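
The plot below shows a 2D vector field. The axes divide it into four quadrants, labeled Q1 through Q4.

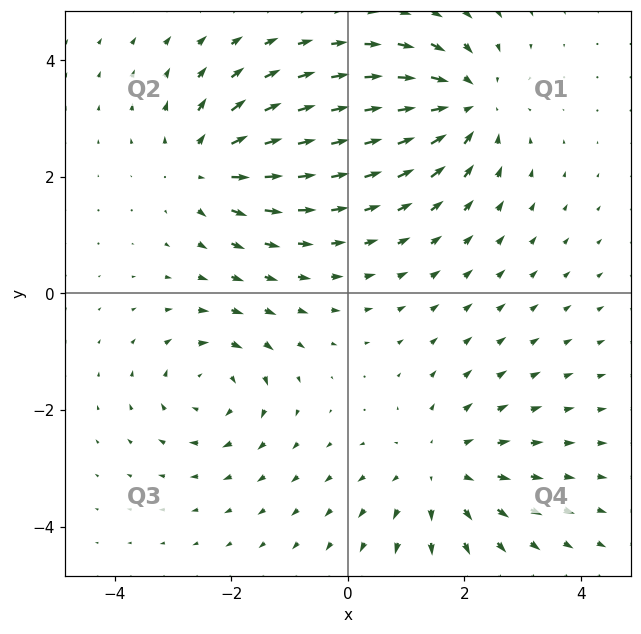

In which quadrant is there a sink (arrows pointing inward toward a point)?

Q1

The sink sits at approximately (2.0, 3.2), which lies in quadrant Q1. The divergence there is about -4, negative as expected for a sink.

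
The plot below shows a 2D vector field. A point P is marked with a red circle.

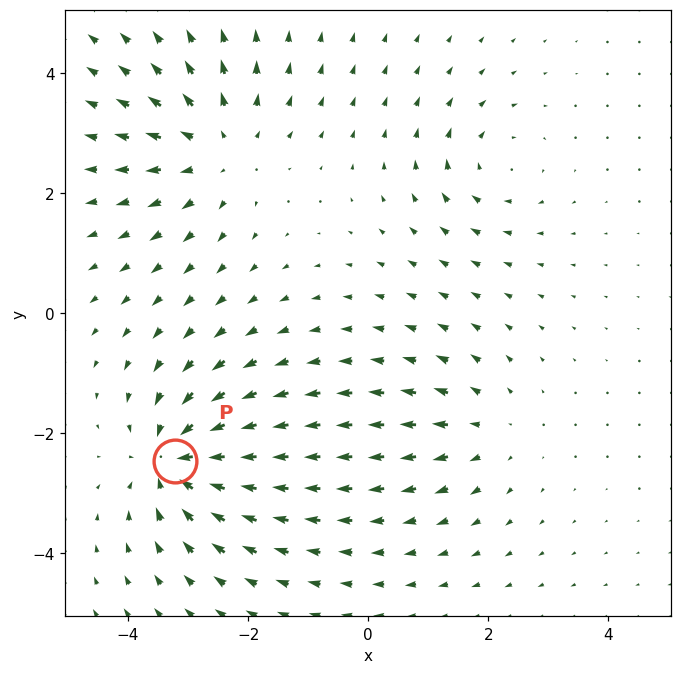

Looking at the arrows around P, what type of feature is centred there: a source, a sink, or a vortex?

At P (-3.2, -2.5) the arrows converge inward. Divergence about -6, curl ≈0 — negative divergence with near-zero curl is a sink.

sink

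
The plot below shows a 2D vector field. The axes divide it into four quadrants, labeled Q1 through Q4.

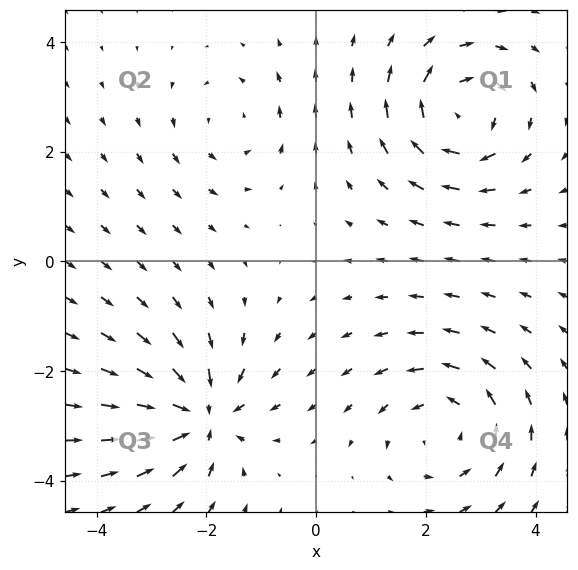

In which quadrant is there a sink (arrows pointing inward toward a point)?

Q3

The sink sits at approximately (-2.1, -2.8), which lies in quadrant Q3. The divergence there is about -6, negative as expected for a sink.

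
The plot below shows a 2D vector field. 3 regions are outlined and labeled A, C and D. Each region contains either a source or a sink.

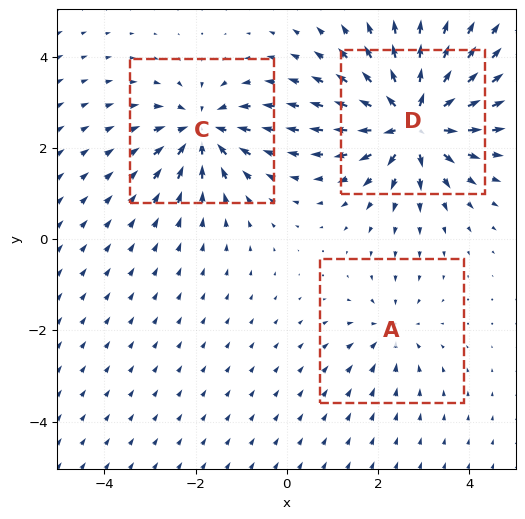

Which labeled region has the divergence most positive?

D

Divergence at each region's feature centre — A: about -2, C: about -4, D: about +6. Region D is most positive.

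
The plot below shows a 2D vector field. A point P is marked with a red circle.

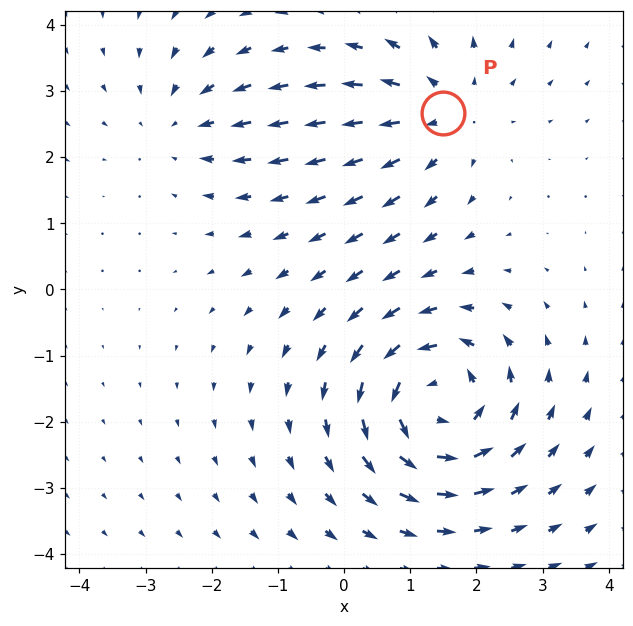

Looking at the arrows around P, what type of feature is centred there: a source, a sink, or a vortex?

At P (1.5, 2.7) the arrows spread outward. Divergence about +3, curl ≈0 — positive divergence with near-zero curl is a source.

source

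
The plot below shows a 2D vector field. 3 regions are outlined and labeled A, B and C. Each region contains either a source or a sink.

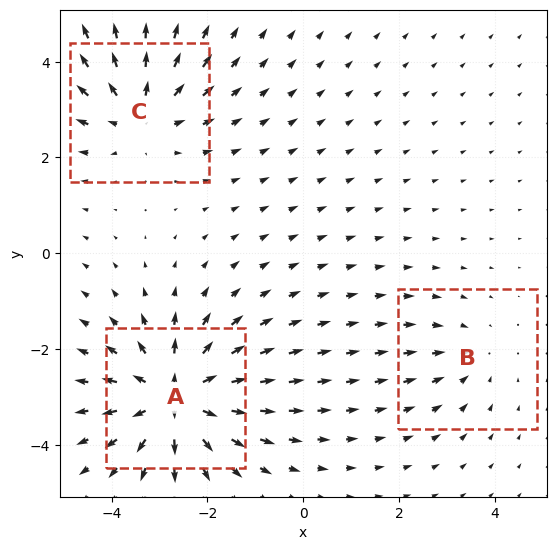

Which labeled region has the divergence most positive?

Divergence at each region's feature centre — A: about +5, B: about -2, C: about +3. Region A is most positive.

A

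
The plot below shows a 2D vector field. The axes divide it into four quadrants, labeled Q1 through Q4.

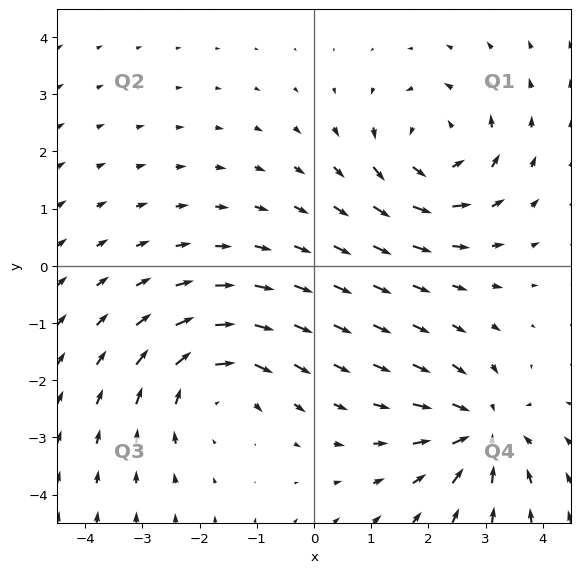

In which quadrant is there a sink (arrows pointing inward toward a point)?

The sink sits at approximately (2.9, -2.9), which lies in quadrant Q4. The divergence there is about -4, negative as expected for a sink.

Q4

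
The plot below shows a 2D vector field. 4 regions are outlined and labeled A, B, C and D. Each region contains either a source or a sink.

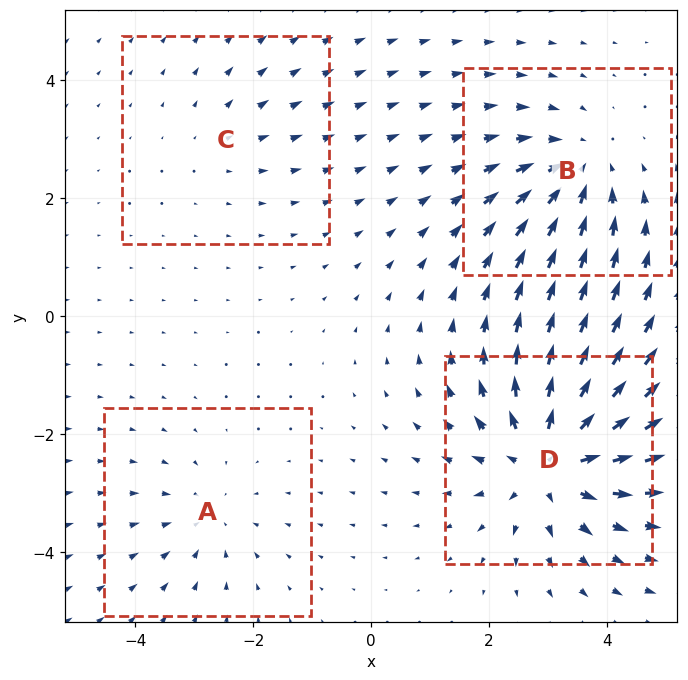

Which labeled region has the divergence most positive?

Divergence at each region's feature centre — A: about -3, B: about -5, C: about +2, D: about +7. Region D is most positive.

D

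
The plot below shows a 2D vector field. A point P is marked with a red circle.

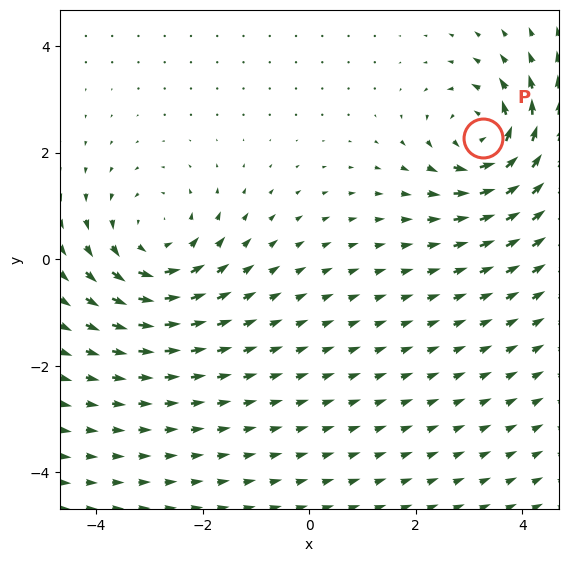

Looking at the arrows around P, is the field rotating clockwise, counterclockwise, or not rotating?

counterclockwise

Near P at (3.3, 2.3) the arrows circulate counterclockwise. The curl (z-component) there is about +5; positive curl means counterclockwise rotation.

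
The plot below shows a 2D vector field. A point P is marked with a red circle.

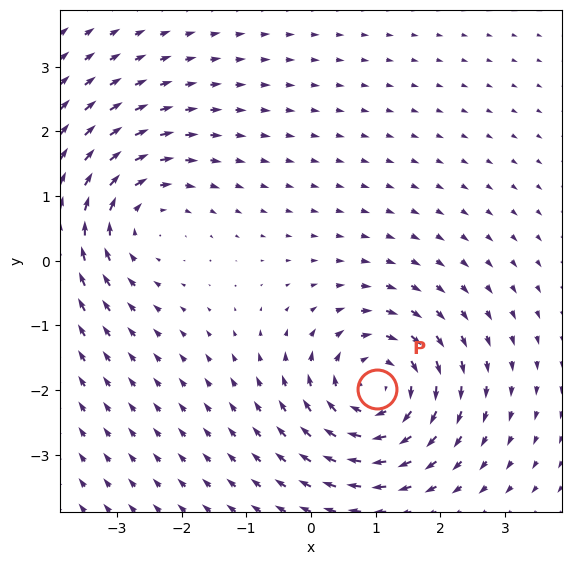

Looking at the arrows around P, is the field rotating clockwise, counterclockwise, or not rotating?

Near P at (1.0, -2.0) the arrows circulate clockwise. The curl (z-component) there is about -6; negative curl means clockwise rotation.

clockwise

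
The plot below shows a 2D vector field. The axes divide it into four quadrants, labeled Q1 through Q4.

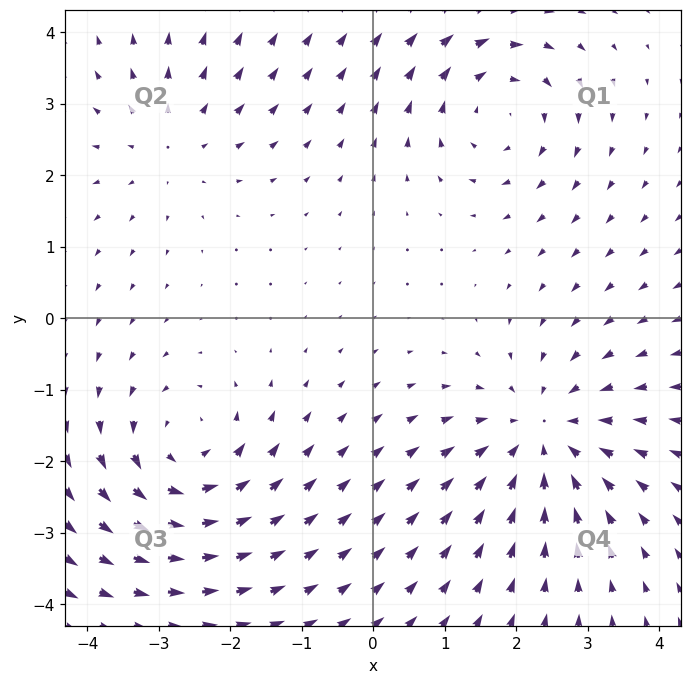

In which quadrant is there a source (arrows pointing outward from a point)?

The source sits at approximately (-2.8, 2.5), which lies in quadrant Q2. The divergence there is about +2, positive as expected for a source.

Q2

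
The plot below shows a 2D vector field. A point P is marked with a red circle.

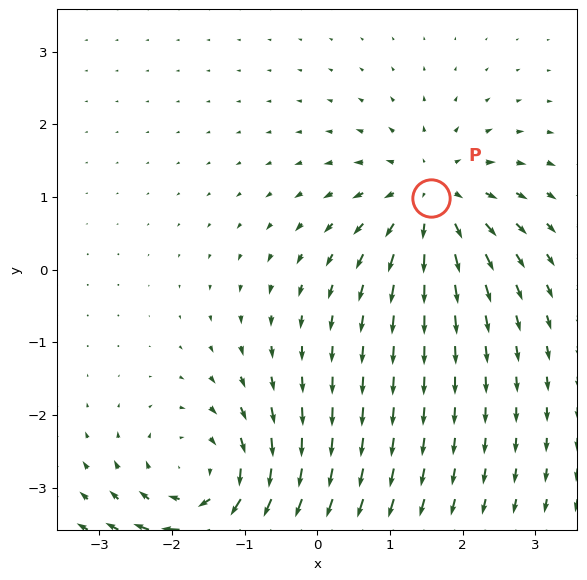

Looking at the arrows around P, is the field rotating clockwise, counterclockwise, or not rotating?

Near P at (1.6, 1.0) the arrows show no circulation. The curl there is ≈0.

not rotating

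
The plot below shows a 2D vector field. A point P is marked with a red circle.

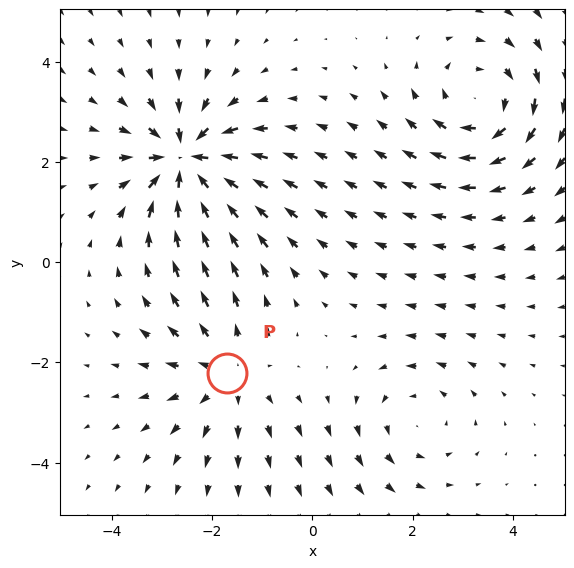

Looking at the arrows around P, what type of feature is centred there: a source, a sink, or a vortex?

At P (-1.7, -2.2) the arrows spread outward. Divergence about +3, curl ≈0 — positive divergence with near-zero curl is a source.

source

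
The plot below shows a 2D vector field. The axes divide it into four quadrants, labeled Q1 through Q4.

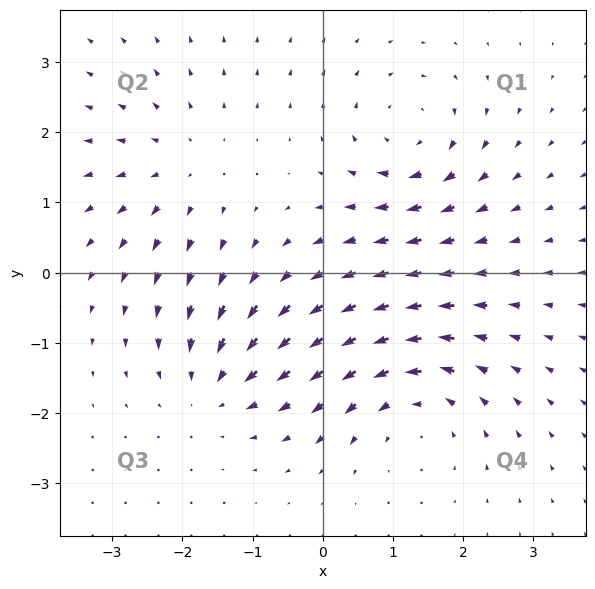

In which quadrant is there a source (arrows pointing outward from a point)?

The source sits at approximately (-2.0, 1.5), which lies in quadrant Q2. The divergence there is about +3, positive as expected for a source.

Q2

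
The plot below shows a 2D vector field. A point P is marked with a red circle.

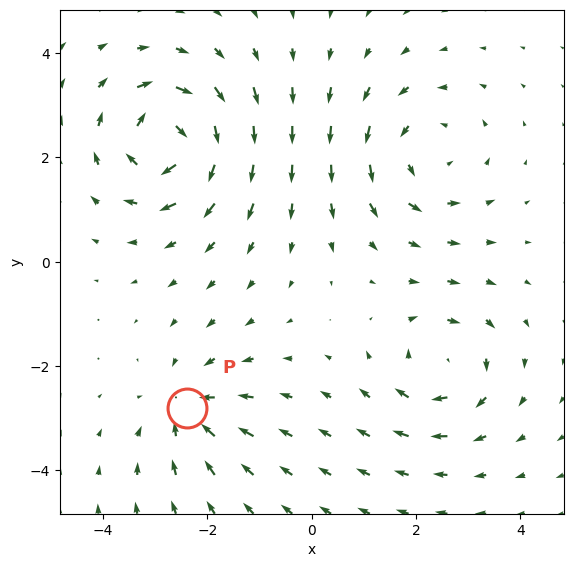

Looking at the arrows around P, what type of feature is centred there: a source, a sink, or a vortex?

At P (-2.4, -2.8) the arrows converge inward. Divergence about -4, curl ≈0 — negative divergence with near-zero curl is a sink.

sink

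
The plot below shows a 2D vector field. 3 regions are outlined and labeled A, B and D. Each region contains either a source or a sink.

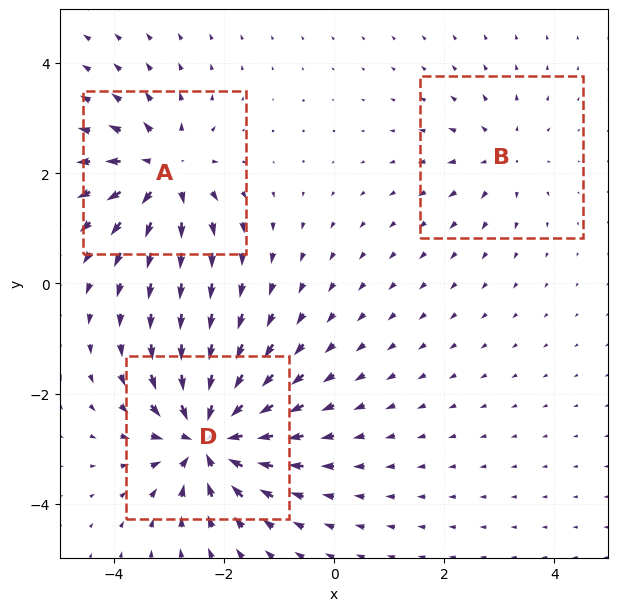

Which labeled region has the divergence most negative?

Divergence at each region's feature centre — A: about +4, B: about +2, D: about -6. Region D is most negative.

D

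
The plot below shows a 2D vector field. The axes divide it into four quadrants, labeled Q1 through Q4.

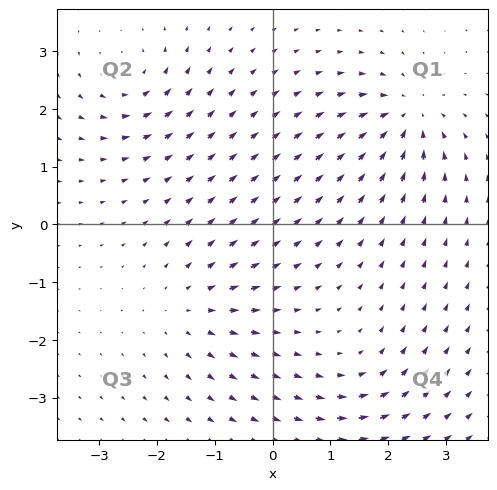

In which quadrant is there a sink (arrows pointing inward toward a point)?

Q1

The sink sits at approximately (2.3, 1.9), which lies in quadrant Q1. The divergence there is about -6, negative as expected for a sink.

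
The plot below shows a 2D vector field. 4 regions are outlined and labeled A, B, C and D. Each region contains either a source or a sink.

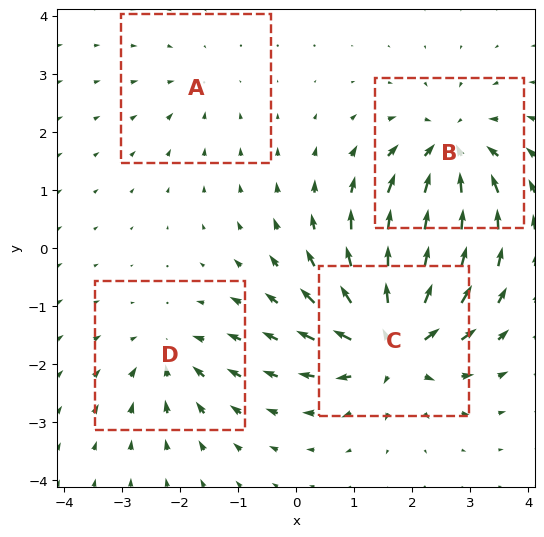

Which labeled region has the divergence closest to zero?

A

Divergence at each region's feature centre — A: about -2, B: about -6, C: about +8, D: about -4. Region A is closest to zero.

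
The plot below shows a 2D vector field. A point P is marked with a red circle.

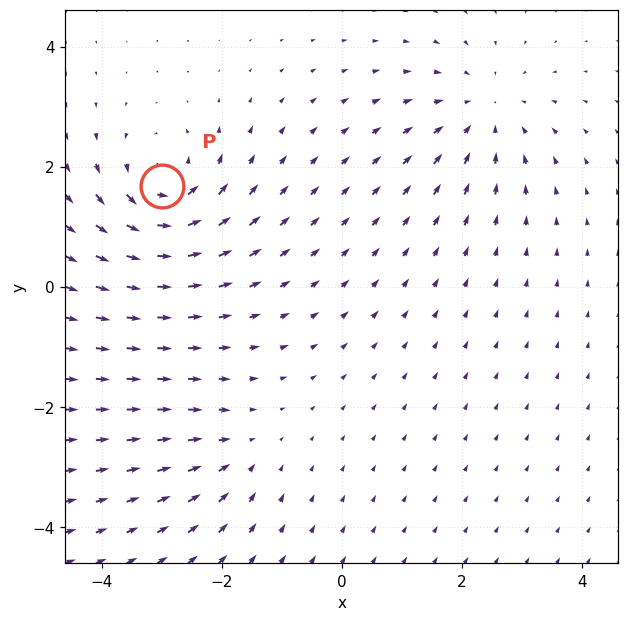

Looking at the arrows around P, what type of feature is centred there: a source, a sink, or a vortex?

vortex

At P (-3.0, 1.7) the arrows circulate counterclockwise. Divergence ≈0, curl about +7 — near-zero divergence with nonzero curl is a vortex.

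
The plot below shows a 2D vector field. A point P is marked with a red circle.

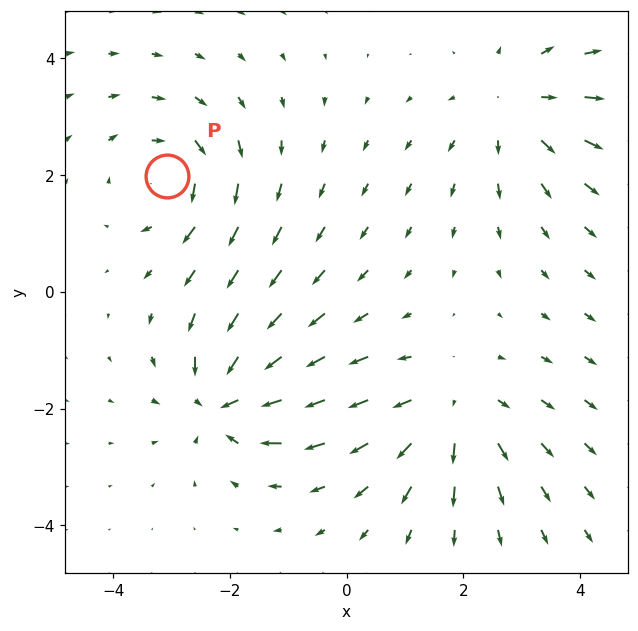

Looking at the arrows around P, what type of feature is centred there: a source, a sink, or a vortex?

vortex

At P (-3.1, 2.0) the arrows circulate clockwise. Divergence ≈0, curl about -4 — near-zero divergence with nonzero curl is a vortex.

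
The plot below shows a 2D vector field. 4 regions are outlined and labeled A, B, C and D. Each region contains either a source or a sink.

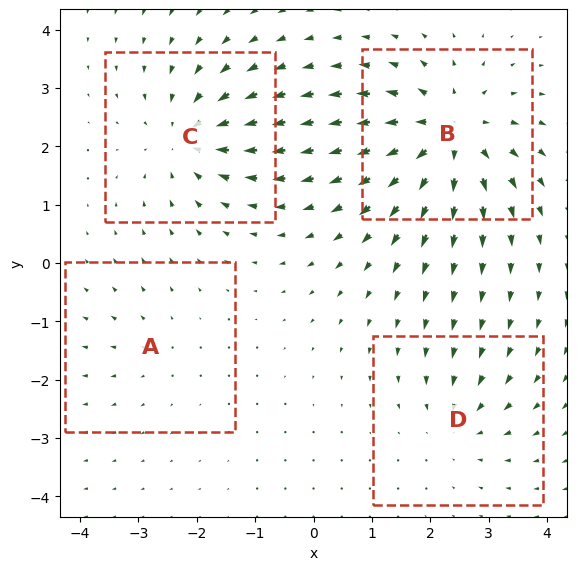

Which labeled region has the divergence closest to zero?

A

Divergence at each region's feature centre — A: about +2, B: about +7, C: about -5, D: about -3. Region A is closest to zero.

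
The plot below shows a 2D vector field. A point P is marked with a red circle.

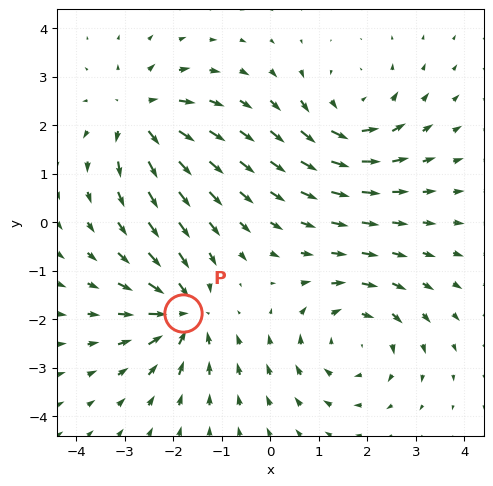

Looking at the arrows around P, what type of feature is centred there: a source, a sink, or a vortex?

At P (-1.8, -1.9) the arrows converge inward. Divergence about -6, curl ≈0 — negative divergence with near-zero curl is a sink.

sink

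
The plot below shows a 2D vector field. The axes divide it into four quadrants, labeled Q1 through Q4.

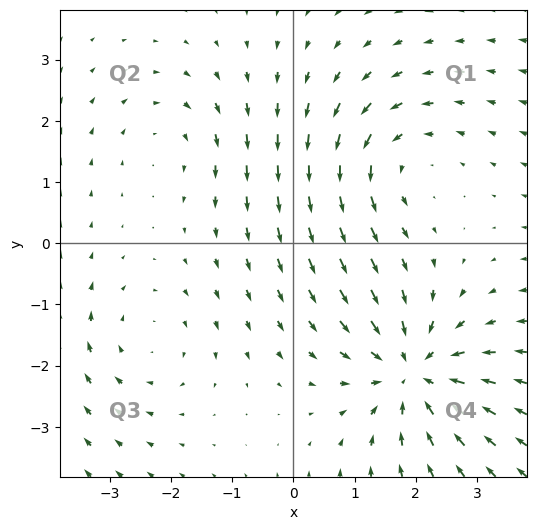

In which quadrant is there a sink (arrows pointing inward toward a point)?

The sink sits at approximately (2.0, -2.1), which lies in quadrant Q4. The divergence there is about -5, negative as expected for a sink.

Q4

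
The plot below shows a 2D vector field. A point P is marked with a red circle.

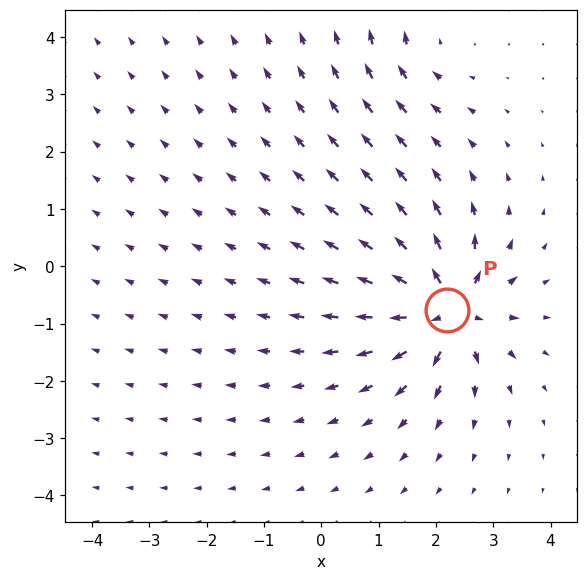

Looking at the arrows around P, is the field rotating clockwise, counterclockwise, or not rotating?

Near P at (2.2, -0.8) the arrows show no circulation. The curl there is ≈0.

not rotating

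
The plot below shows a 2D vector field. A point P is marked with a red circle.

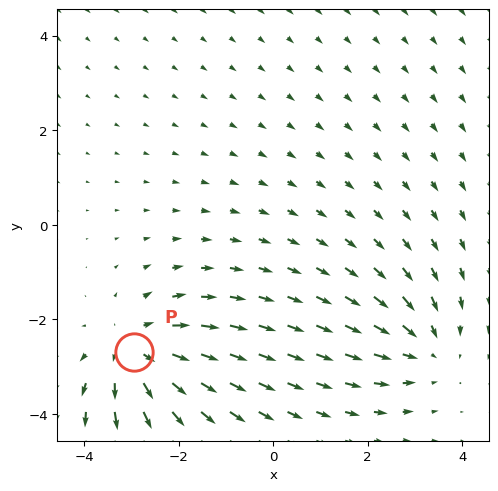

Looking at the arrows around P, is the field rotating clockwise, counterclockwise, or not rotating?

not rotating

Near P at (-2.9, -2.7) the arrows show no circulation. The curl there is ≈0.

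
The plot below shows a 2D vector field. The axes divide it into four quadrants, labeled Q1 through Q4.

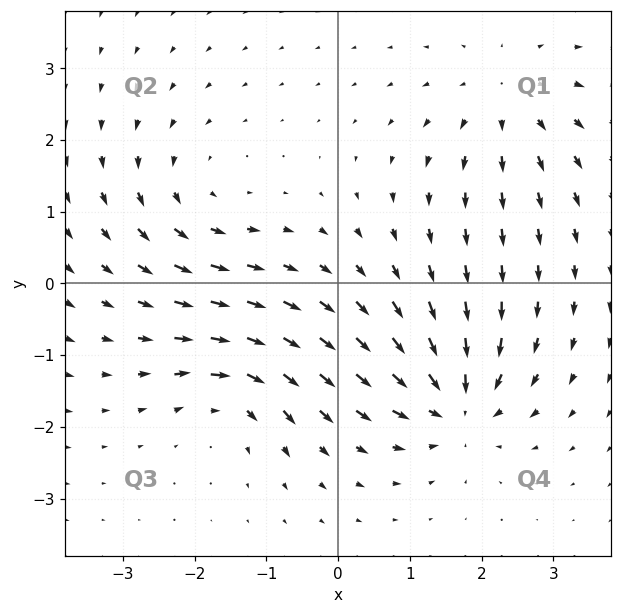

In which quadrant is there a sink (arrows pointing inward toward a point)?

The sink sits at approximately (1.6, -1.7), which lies in quadrant Q4. The divergence there is about -7, negative as expected for a sink.

Q4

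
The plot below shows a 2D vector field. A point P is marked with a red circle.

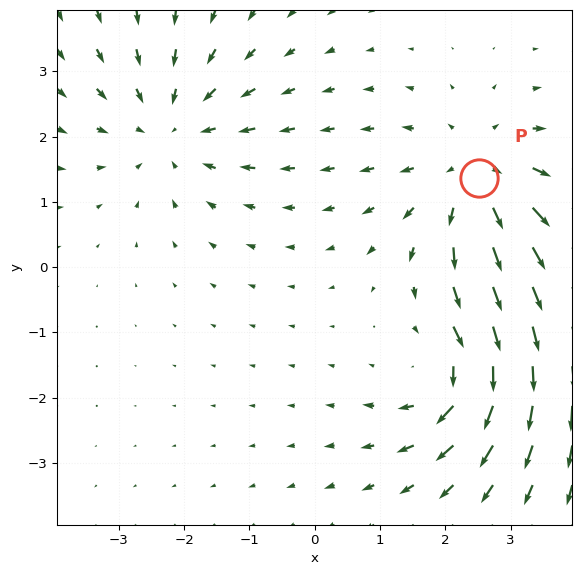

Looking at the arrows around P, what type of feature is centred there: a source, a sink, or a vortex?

source

At P (2.5, 1.4) the arrows spread outward. Divergence about +4, curl ≈0 — positive divergence with near-zero curl is a source.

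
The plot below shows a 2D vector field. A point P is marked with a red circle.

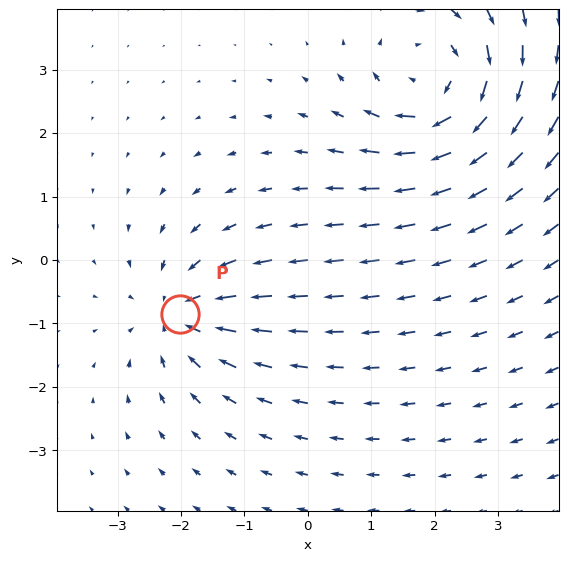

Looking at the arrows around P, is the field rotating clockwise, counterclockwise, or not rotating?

not rotating

Near P at (-2.0, -0.8) the arrows show no circulation. The curl there is ≈0.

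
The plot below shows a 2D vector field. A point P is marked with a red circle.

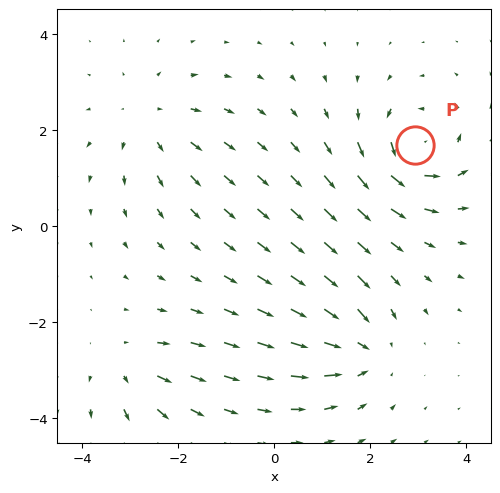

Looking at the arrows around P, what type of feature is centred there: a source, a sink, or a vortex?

vortex

At P (2.9, 1.7) the arrows circulate counterclockwise. Divergence ≈0, curl about +6 — near-zero divergence with nonzero curl is a vortex.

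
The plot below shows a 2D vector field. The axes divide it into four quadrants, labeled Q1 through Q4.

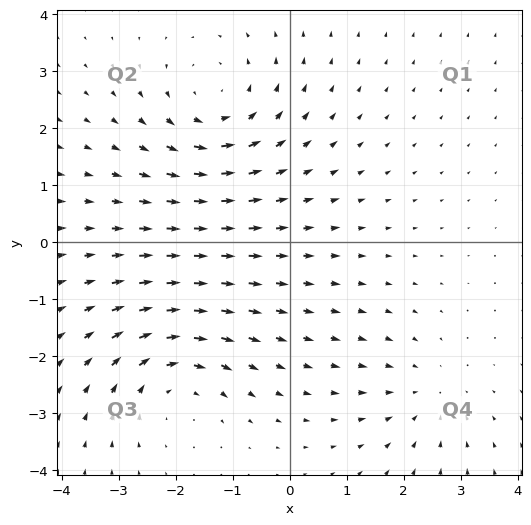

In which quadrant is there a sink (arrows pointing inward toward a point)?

The sink sits at approximately (2.4, -2.7), which lies in quadrant Q4. The divergence there is about -2, negative as expected for a sink.

Q4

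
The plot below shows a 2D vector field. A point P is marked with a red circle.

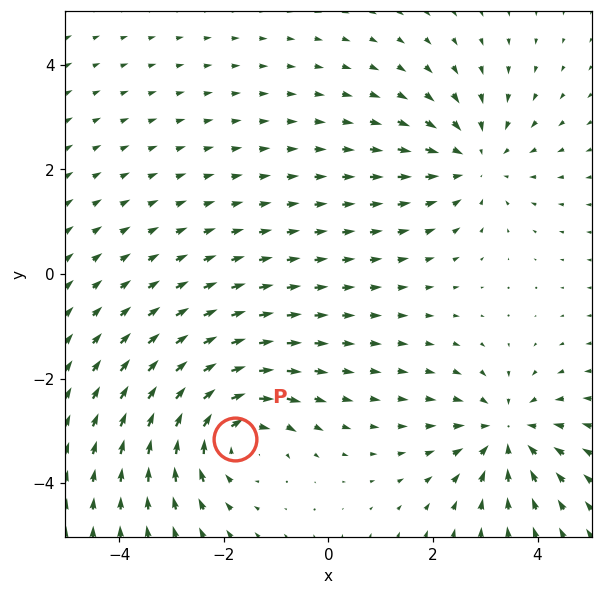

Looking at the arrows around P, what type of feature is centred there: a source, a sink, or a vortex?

At P (-1.8, -3.2) the arrows circulate clockwise. Divergence ≈0, curl about -5 — near-zero divergence with nonzero curl is a vortex.

vortex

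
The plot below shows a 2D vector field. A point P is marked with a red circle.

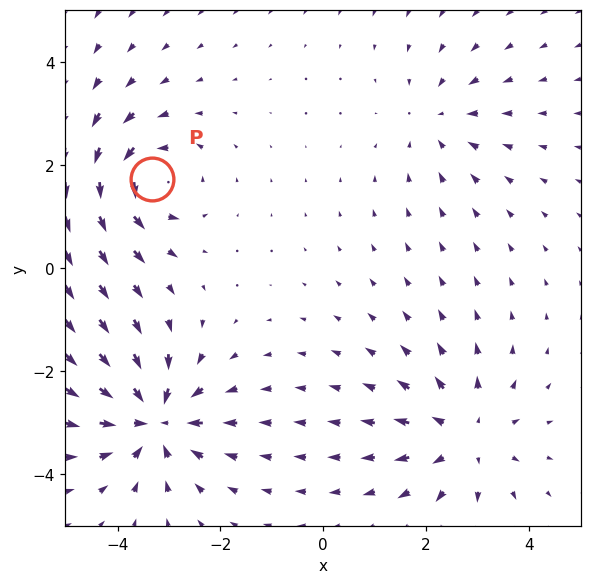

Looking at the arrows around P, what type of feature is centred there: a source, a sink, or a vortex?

At P (-3.3, 1.7) the arrows circulate counterclockwise. Divergence ≈0, curl about +5 — near-zero divergence with nonzero curl is a vortex.

vortex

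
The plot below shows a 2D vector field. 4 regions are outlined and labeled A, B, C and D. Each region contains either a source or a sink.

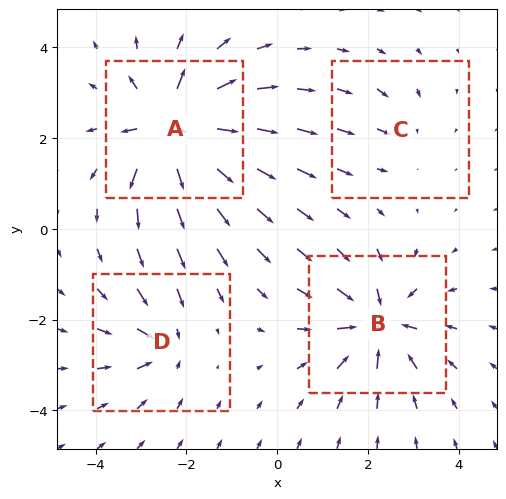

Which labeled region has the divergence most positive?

A

Divergence at each region's feature centre — A: about +8, B: about -6, C: about -2, D: about -4. Region A is most positive.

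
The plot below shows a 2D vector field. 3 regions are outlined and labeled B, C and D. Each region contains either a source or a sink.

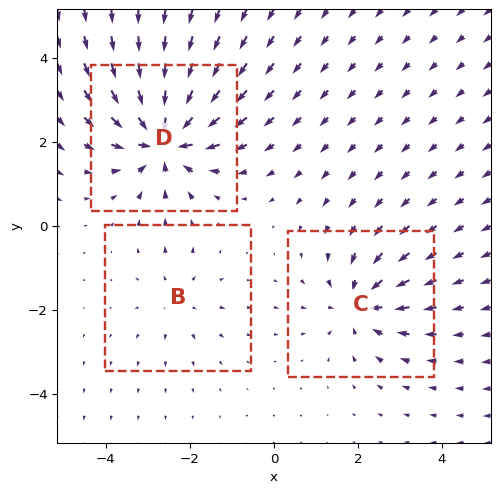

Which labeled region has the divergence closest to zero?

B

Divergence at each region's feature centre — B: about +2, C: about -4, D: about -6. Region B is closest to zero.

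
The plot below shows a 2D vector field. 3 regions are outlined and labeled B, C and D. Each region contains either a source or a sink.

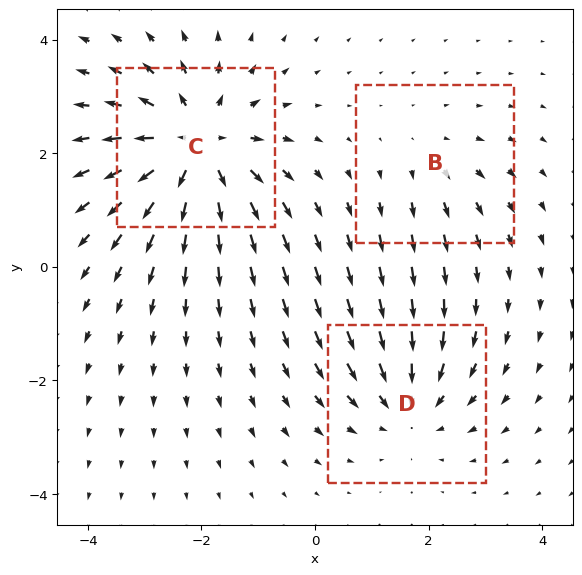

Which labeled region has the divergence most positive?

C

Divergence at each region's feature centre — B: about +2, C: about +5, D: about -3. Region C is most positive.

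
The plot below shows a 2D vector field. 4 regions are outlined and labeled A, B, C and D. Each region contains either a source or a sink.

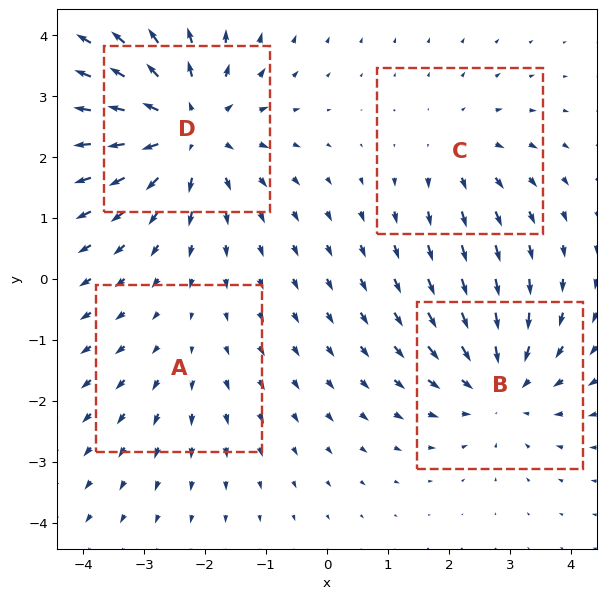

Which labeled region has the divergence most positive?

D

Divergence at each region's feature centre — A: about +2, B: about -4, C: about +3, D: about +6. Region D is most positive.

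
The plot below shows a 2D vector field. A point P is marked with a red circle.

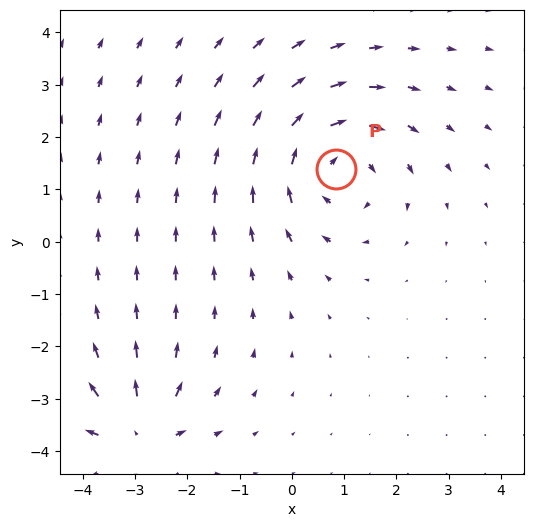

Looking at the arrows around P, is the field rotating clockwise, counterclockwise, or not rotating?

clockwise

Near P at (0.8, 1.4) the arrows circulate clockwise. The curl (z-component) there is about -4; negative curl means clockwise rotation.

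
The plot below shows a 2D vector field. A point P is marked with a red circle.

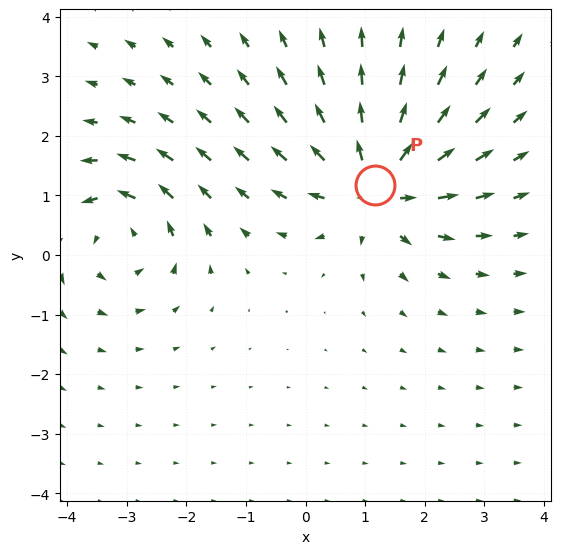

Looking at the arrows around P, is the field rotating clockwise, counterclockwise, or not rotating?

not rotating

Near P at (1.2, 1.2) the arrows show no circulation. The curl there is ≈0.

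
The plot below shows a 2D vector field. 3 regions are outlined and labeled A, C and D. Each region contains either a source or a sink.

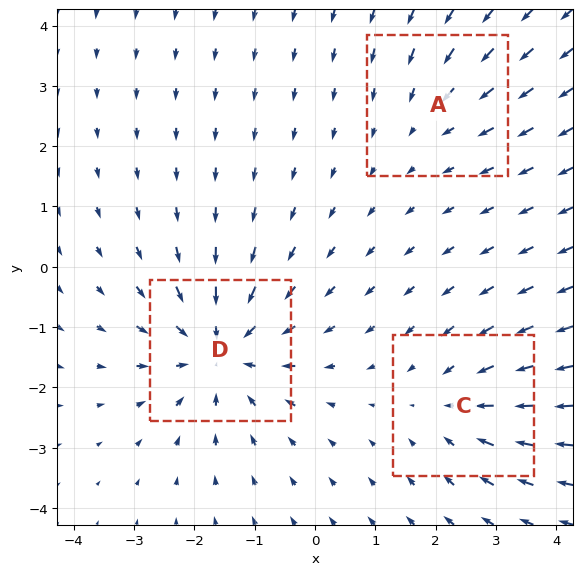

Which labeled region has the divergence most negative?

Divergence at each region's feature centre — A: about -2, C: about -3, D: about -5. Region D is most negative.

D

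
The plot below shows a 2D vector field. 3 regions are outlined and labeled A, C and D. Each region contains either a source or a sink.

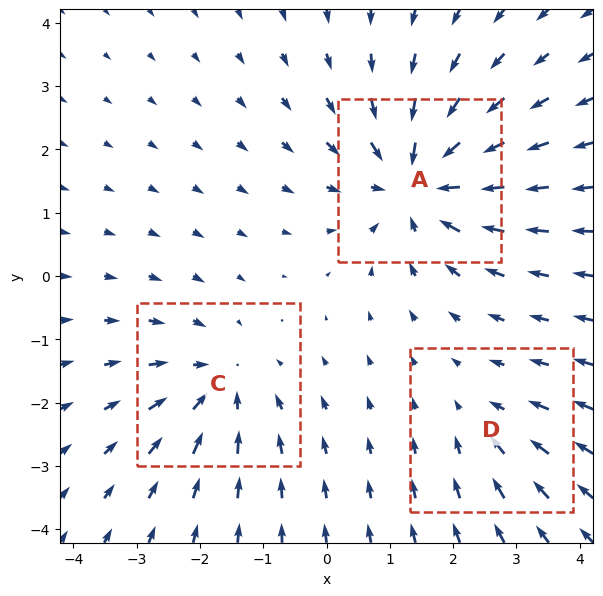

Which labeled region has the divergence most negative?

Divergence at each region's feature centre — A: about -5, C: about -3, D: about -2. Region A is most negative.

A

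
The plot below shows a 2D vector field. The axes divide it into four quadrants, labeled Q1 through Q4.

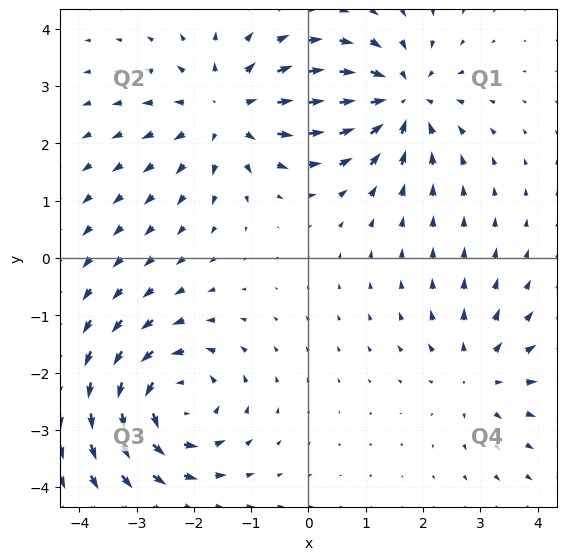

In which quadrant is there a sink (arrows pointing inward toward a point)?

The sink sits at approximately (1.6, 2.8), which lies in quadrant Q1. The divergence there is about -5, negative as expected for a sink.

Q1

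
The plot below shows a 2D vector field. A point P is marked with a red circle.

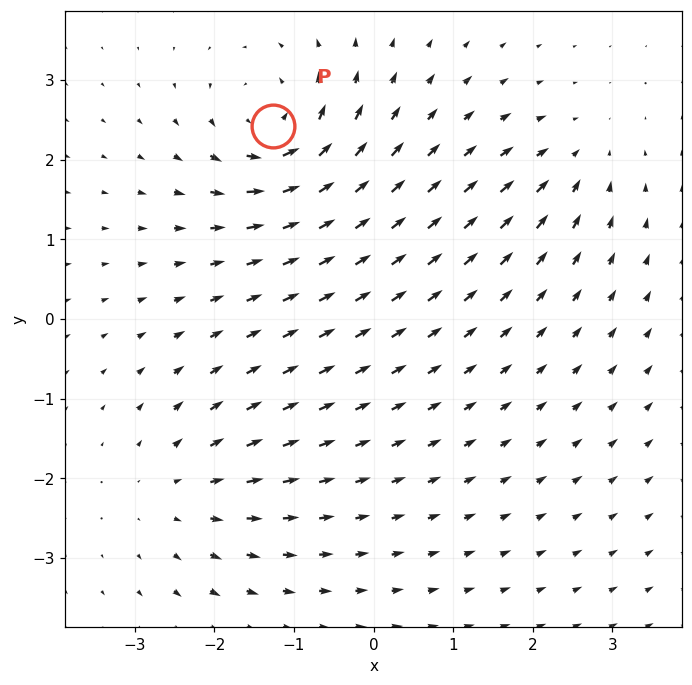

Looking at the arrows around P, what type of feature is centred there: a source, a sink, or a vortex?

vortex

At P (-1.3, 2.4) the arrows circulate counterclockwise. Divergence ≈0, curl about +6 — near-zero divergence with nonzero curl is a vortex.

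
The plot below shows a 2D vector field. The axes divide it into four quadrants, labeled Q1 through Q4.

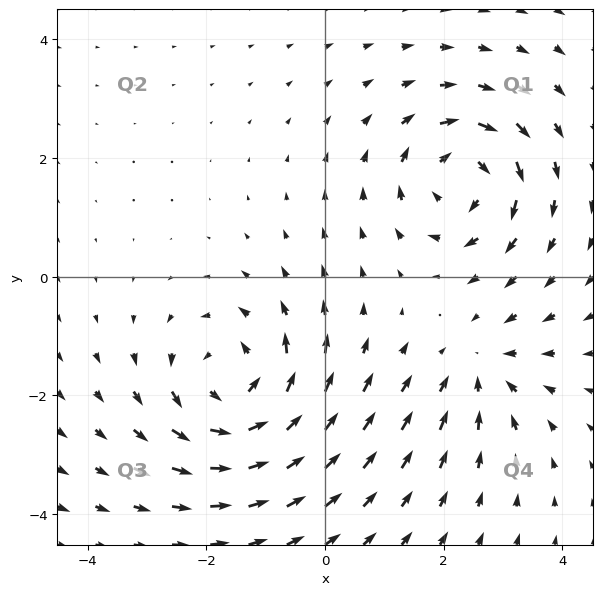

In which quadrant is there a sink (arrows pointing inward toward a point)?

The sink sits at approximately (2.6, -1.5), which lies in quadrant Q4. The divergence there is about -3, negative as expected for a sink.

Q4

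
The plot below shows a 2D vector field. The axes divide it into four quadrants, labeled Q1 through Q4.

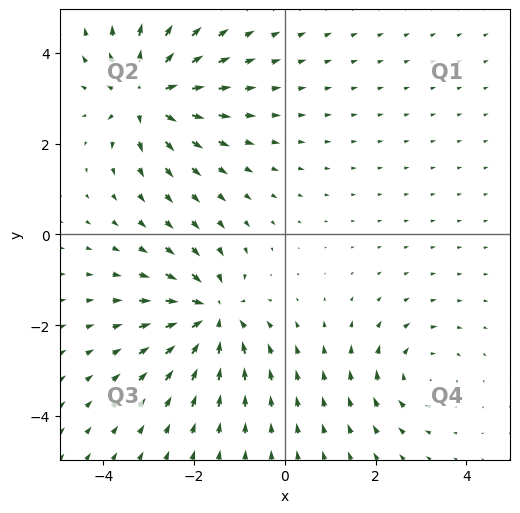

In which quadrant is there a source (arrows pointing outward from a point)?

The source sits at approximately (-3.1, 3.1), which lies in quadrant Q2. The divergence there is about +7, positive as expected for a source.

Q2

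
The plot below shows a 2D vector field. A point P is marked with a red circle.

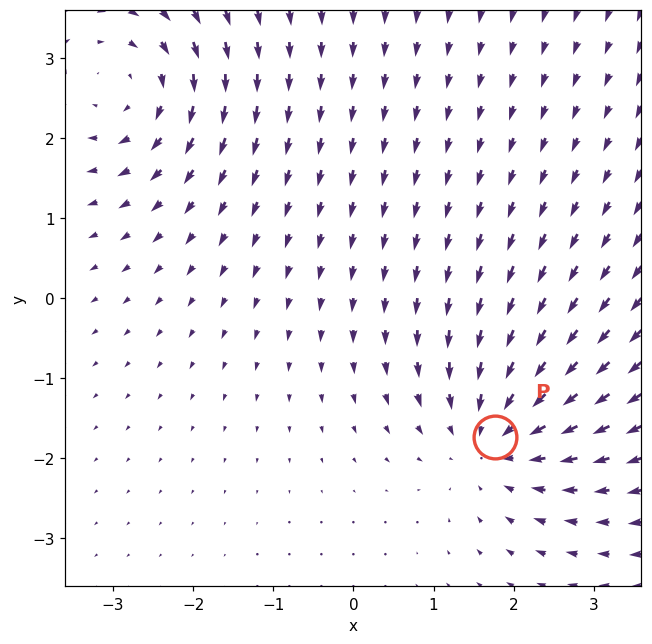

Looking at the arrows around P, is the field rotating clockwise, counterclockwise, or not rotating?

not rotating

Near P at (1.8, -1.7) the arrows show no circulation. The curl there is ≈0.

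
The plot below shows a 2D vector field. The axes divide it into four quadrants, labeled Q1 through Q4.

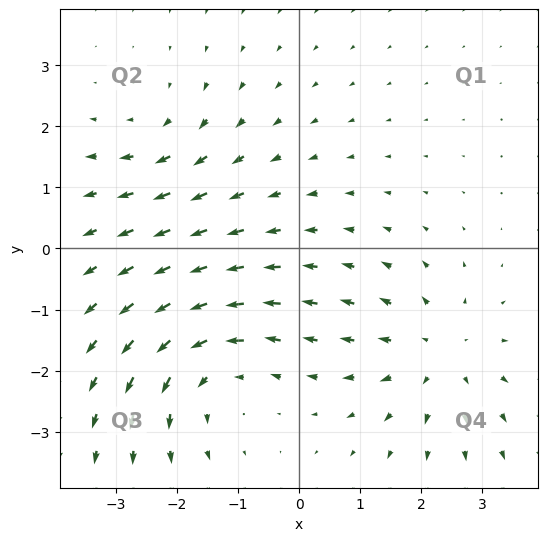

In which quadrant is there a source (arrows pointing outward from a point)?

The source sits at approximately (2.3, -1.7), which lies in quadrant Q4. The divergence there is about +4, positive as expected for a source.

Q4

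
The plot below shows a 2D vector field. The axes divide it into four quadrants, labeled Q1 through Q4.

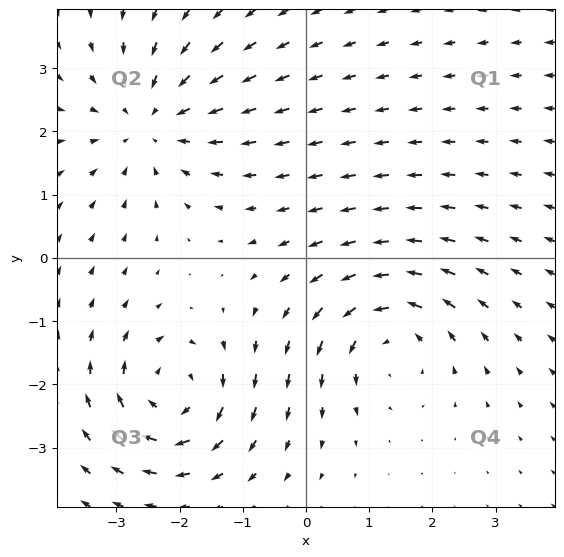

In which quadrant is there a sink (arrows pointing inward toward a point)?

Q2

The sink sits at approximately (-2.5, 2.1), which lies in quadrant Q2. The divergence there is about -4, negative as expected for a sink.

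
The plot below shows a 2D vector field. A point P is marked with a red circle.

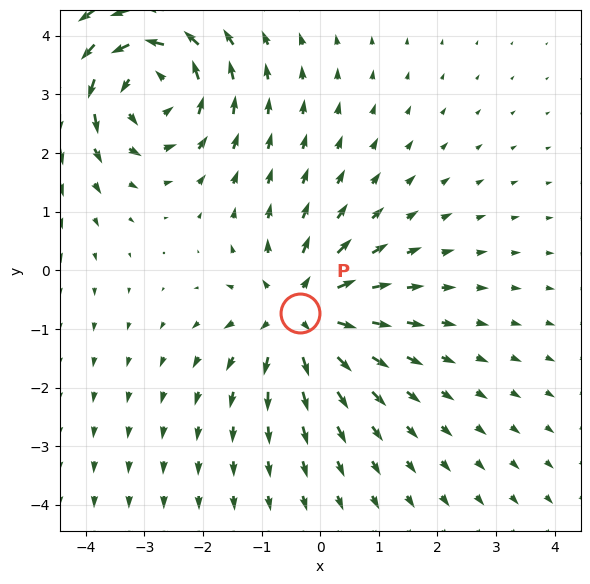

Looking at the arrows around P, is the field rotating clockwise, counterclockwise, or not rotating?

not rotating

Near P at (-0.3, -0.7) the arrows show no circulation. The curl there is ≈0.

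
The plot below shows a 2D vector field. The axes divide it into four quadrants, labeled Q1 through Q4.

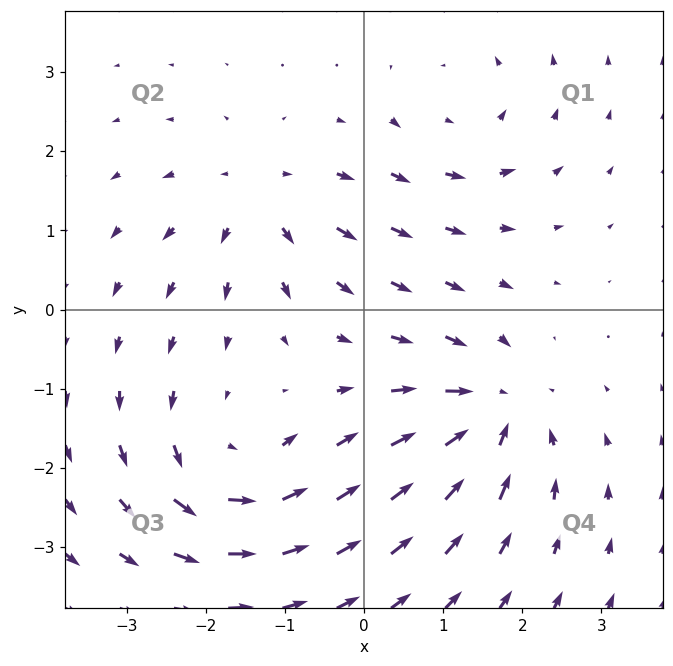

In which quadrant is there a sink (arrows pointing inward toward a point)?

The sink sits at approximately (1.6, -1.3), which lies in quadrant Q4. The divergence there is about -6, negative as expected for a sink.

Q4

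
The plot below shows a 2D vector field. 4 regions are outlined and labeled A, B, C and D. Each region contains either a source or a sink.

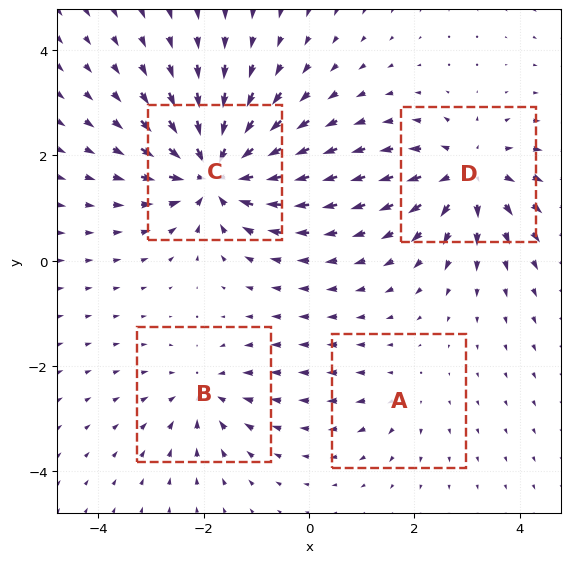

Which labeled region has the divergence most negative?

Divergence at each region's feature centre — A: about +2, B: about -4, C: about -8, D: about +6. Region C is most negative.

C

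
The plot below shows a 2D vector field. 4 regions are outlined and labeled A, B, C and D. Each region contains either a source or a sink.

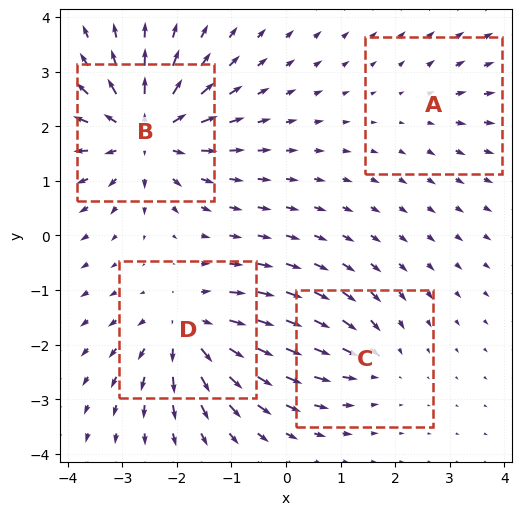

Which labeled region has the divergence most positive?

B

Divergence at each region's feature centre — A: about +2, B: about +8, C: about -4, D: about +6. Region B is most positive.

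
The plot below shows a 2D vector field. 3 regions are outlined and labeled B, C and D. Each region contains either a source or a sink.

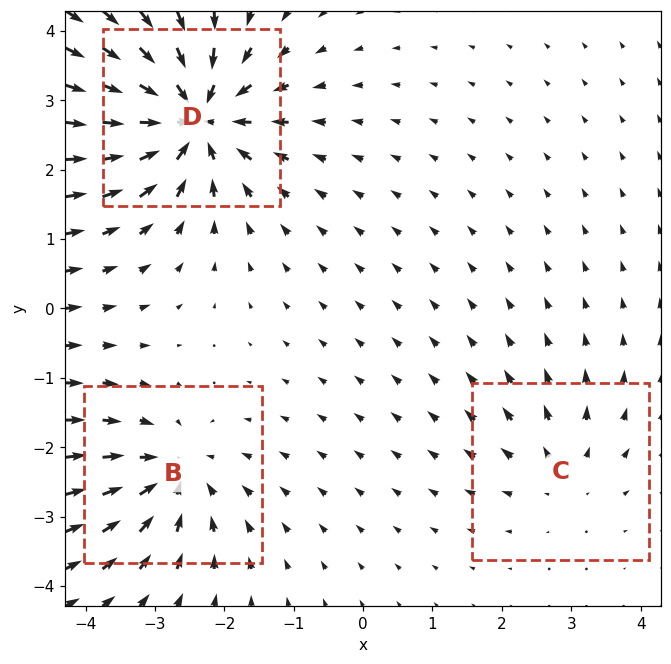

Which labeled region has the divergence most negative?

Divergence at each region's feature centre — B: about -4, C: about +2, D: about -6. Region D is most negative.

D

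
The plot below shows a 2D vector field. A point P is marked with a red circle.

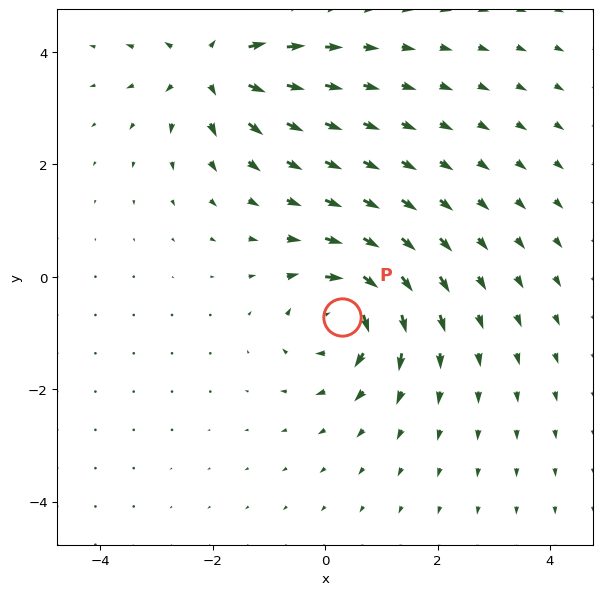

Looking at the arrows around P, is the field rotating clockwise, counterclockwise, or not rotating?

clockwise

Near P at (0.3, -0.7) the arrows circulate clockwise. The curl (z-component) there is about -6; negative curl means clockwise rotation.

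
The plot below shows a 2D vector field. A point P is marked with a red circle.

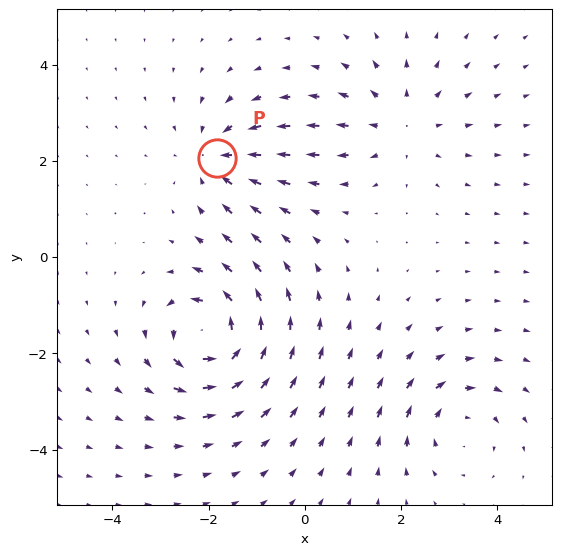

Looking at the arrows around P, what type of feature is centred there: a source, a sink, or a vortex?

sink

At P (-1.8, 2.1) the arrows converge inward. Divergence about -4, curl ≈0 — negative divergence with near-zero curl is a sink.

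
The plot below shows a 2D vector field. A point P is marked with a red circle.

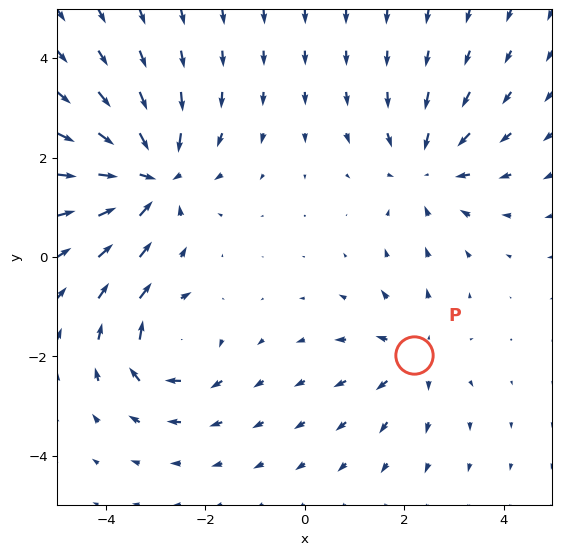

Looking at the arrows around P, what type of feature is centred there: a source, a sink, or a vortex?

source

At P (2.2, -2.0) the arrows spread outward. Divergence about +3, curl ≈0 — positive divergence with near-zero curl is a source.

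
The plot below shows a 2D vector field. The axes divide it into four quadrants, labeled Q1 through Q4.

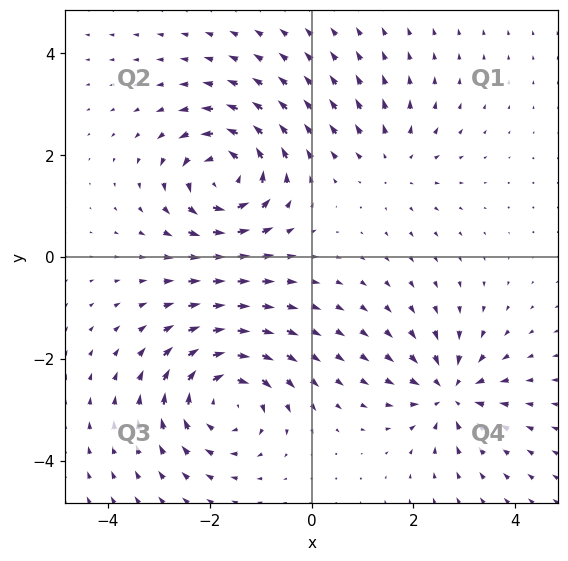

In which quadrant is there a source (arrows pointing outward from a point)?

The source sits at approximately (1.6, 1.9), which lies in quadrant Q1. The divergence there is about +3, positive as expected for a source.

Q1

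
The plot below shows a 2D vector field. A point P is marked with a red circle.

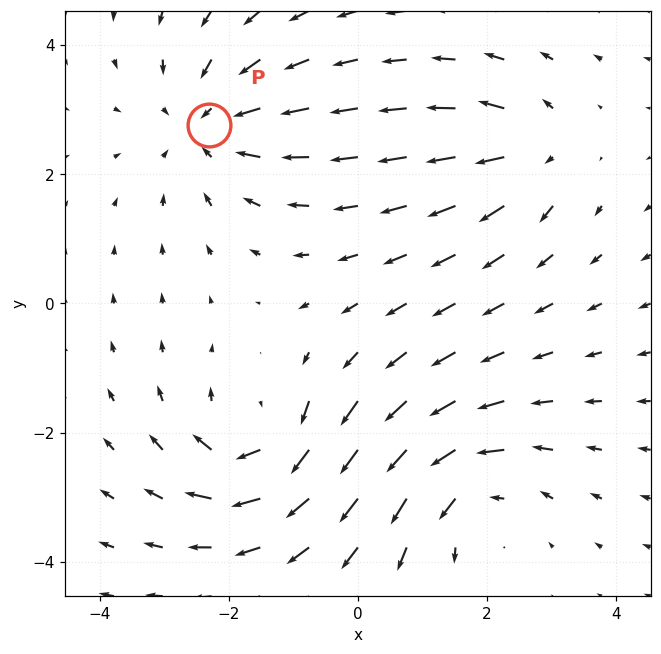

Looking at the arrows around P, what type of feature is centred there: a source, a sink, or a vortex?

sink

At P (-2.3, 2.8) the arrows converge inward. Divergence about -4, curl ≈0 — negative divergence with near-zero curl is a sink.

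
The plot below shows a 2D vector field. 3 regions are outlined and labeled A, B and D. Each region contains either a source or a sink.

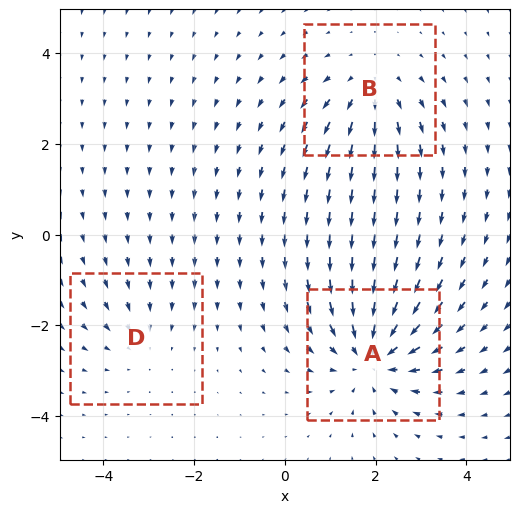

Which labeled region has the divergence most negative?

A

Divergence at each region's feature centre — A: about -4, B: about +3, D: about -2. Region A is most negative.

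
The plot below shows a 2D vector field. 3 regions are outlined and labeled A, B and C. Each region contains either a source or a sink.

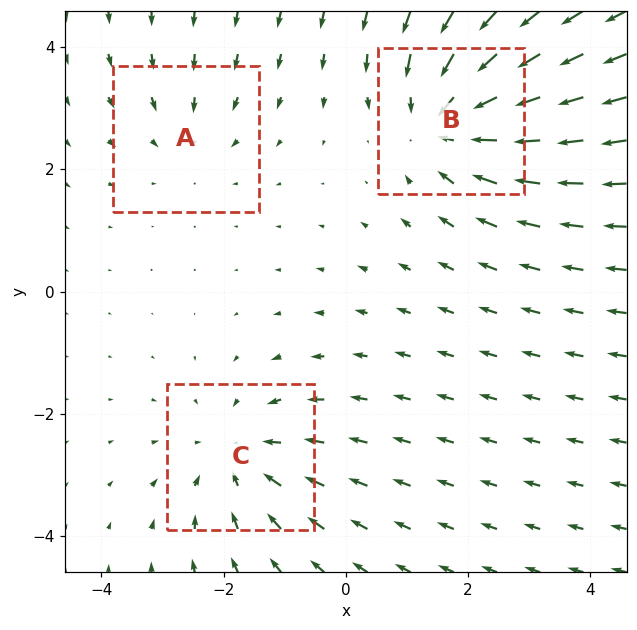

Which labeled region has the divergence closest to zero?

A

Divergence at each region's feature centre — A: about -2, B: about -4, C: about -3. Region A is closest to zero.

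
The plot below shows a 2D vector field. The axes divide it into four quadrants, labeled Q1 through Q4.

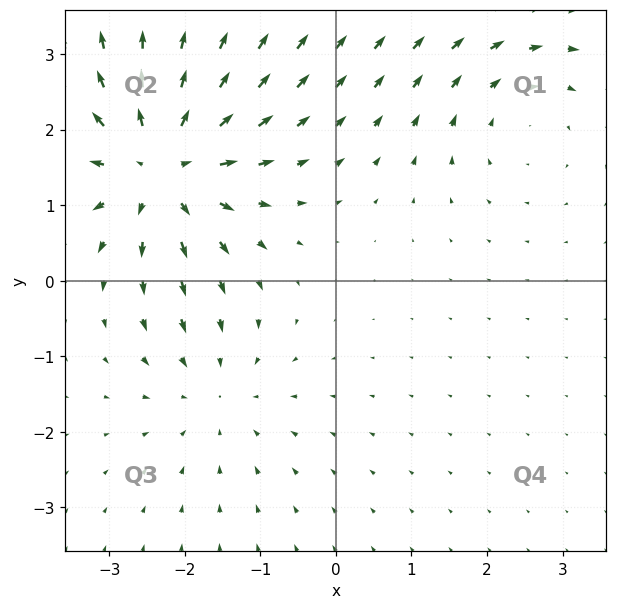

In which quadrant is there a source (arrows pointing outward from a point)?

The source sits at approximately (-2.3, 1.5), which lies in quadrant Q2. The divergence there is about +5, positive as expected for a source.

Q2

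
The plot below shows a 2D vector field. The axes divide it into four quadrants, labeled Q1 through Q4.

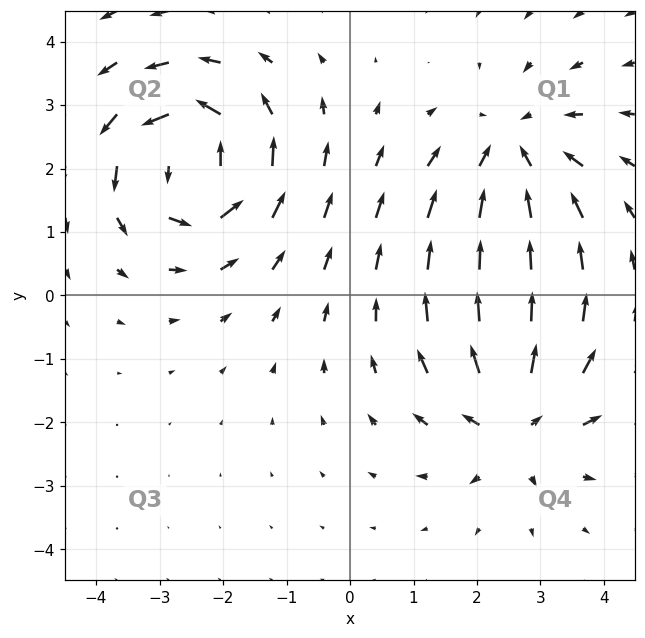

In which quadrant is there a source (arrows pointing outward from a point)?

The source sits at approximately (2.6, -2.0), which lies in quadrant Q4. The divergence there is about +4, positive as expected for a source.

Q4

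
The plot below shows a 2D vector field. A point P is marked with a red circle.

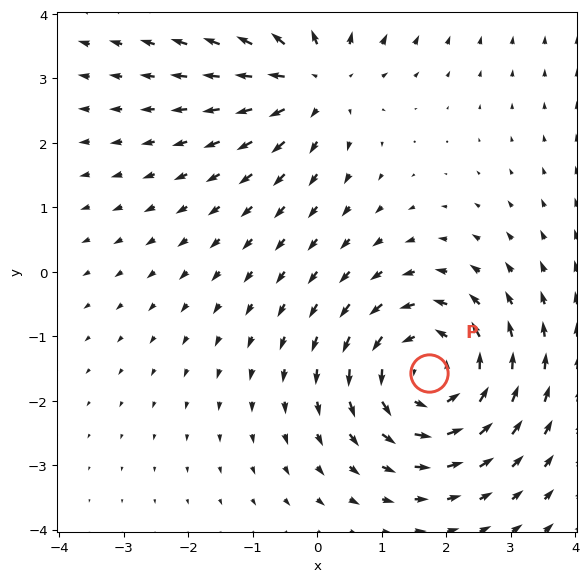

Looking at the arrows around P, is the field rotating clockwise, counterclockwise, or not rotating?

counterclockwise

Near P at (1.7, -1.6) the arrows circulate counterclockwise. The curl (z-component) there is about +4; positive curl means counterclockwise rotation.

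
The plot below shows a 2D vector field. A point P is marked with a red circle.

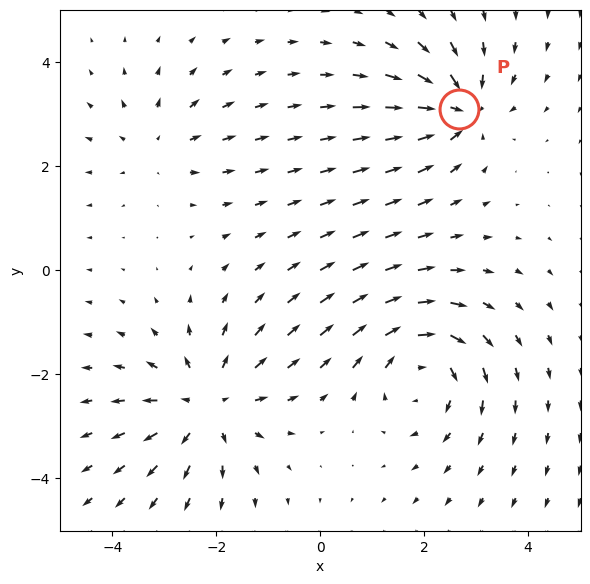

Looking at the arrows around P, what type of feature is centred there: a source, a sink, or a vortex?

sink

At P (2.7, 3.1) the arrows converge inward. Divergence about -6, curl ≈0 — negative divergence with near-zero curl is a sink.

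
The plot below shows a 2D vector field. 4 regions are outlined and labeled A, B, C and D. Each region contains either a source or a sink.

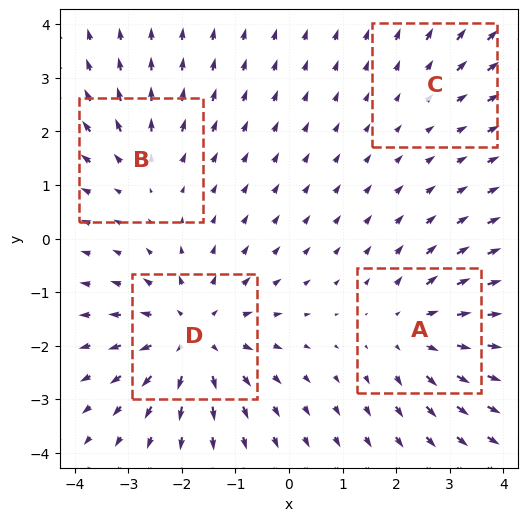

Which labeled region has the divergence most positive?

D

Divergence at each region's feature centre — A: about +4, B: about +3, C: about +2, D: about +6. Region D is most positive.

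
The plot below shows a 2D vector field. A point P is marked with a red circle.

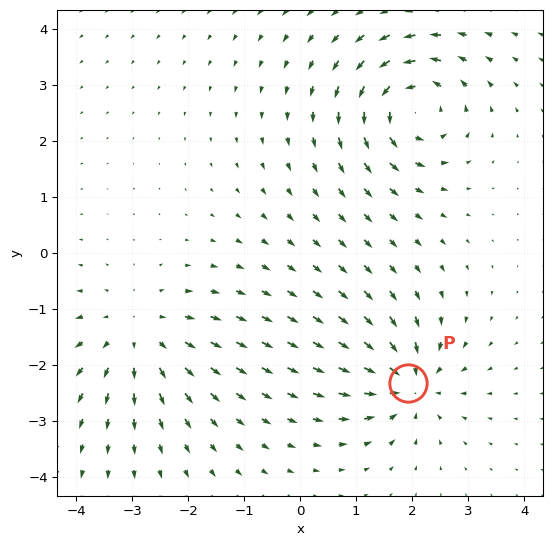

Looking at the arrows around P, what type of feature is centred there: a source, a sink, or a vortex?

sink

At P (1.9, -2.3) the arrows converge inward. Divergence about -6, curl ≈0 — negative divergence with near-zero curl is a sink.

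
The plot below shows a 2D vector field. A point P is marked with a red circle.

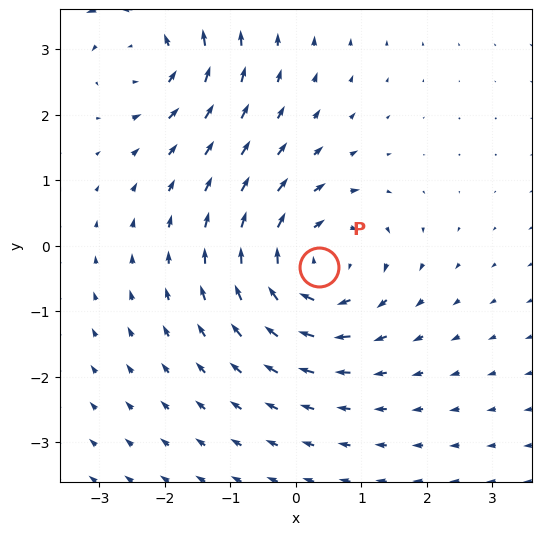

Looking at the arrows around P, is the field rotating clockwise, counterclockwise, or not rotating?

Near P at (0.4, -0.3) the arrows circulate clockwise. The curl (z-component) there is about -4; negative curl means clockwise rotation.

clockwise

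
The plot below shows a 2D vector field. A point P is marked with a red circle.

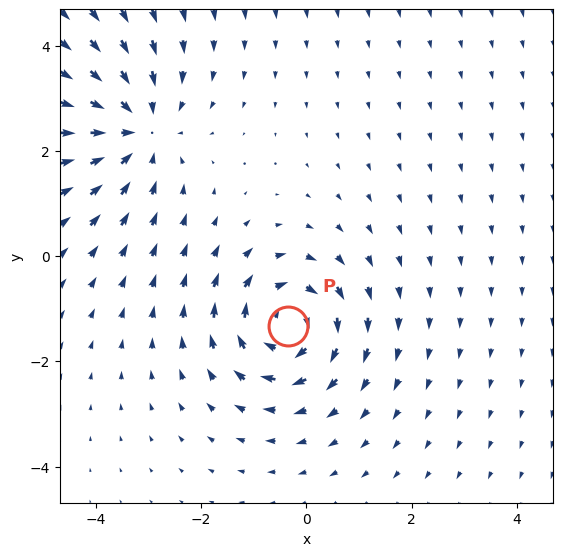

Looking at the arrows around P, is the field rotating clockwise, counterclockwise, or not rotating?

clockwise

Near P at (-0.4, -1.3) the arrows circulate clockwise. The curl (z-component) there is about -6; negative curl means clockwise rotation.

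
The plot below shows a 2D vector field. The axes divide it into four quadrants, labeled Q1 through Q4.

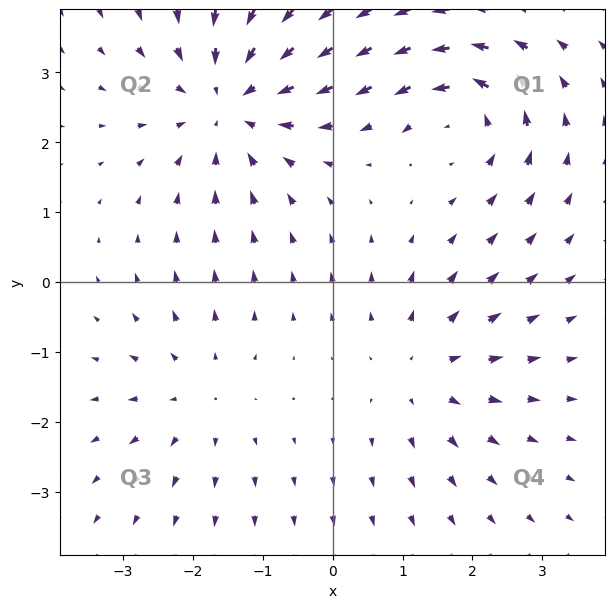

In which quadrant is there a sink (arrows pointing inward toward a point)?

The sink sits at approximately (-1.5, 2.6), which lies in quadrant Q2. The divergence there is about -4, negative as expected for a sink.

Q2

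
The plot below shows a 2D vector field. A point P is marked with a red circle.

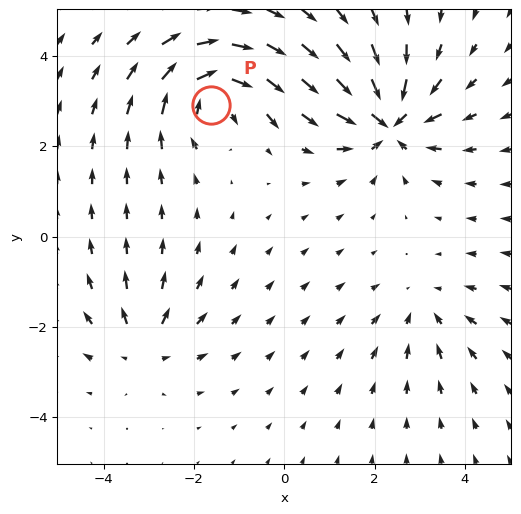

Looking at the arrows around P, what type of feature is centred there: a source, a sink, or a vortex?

At P (-1.6, 2.9) the arrows circulate clockwise. Divergence ≈0, curl about -5 — near-zero divergence with nonzero curl is a vortex.

vortex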